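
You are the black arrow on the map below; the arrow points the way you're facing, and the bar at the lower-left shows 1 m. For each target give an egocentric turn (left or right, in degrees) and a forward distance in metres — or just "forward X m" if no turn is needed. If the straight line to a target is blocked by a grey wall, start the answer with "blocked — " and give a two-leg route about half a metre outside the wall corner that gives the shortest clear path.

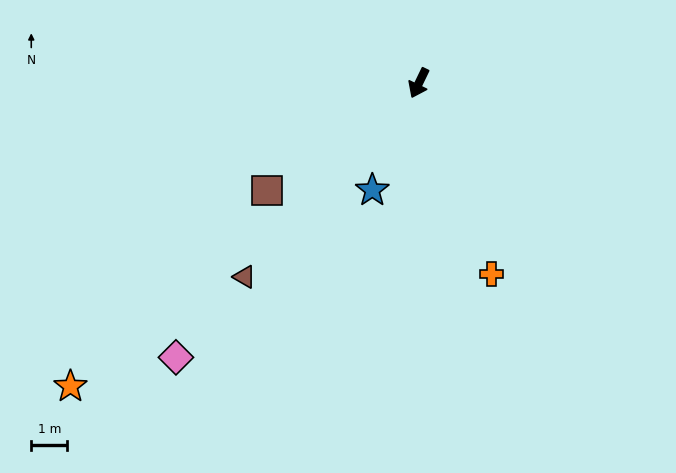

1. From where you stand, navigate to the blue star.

turn left 2°, forward 3.2 m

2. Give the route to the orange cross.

turn left 47°, forward 5.7 m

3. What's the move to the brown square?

turn right 29°, forward 5.2 m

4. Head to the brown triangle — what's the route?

turn right 16°, forward 7.3 m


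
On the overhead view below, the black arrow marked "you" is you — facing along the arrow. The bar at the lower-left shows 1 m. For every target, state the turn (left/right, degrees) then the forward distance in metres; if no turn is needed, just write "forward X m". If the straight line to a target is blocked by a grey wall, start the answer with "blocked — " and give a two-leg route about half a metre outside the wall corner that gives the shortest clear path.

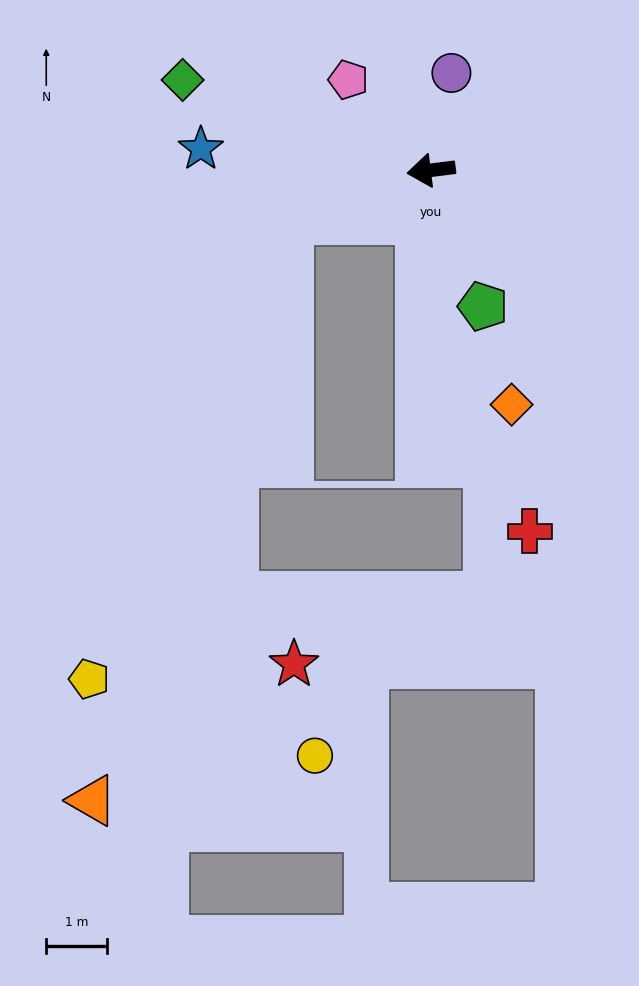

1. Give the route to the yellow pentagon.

blocked — turn left 11°, forward 2.5 m, then turn left 49°, forward 8.2 m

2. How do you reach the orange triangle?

blocked — turn left 11°, forward 2.5 m, then turn left 53°, forward 10.1 m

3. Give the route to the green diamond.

turn right 27°, forward 4.3 m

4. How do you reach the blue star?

turn right 12°, forward 3.8 m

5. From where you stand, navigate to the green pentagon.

turn left 104°, forward 2.4 m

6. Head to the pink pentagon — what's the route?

turn right 55°, forward 2.0 m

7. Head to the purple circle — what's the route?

turn right 109°, forward 1.6 m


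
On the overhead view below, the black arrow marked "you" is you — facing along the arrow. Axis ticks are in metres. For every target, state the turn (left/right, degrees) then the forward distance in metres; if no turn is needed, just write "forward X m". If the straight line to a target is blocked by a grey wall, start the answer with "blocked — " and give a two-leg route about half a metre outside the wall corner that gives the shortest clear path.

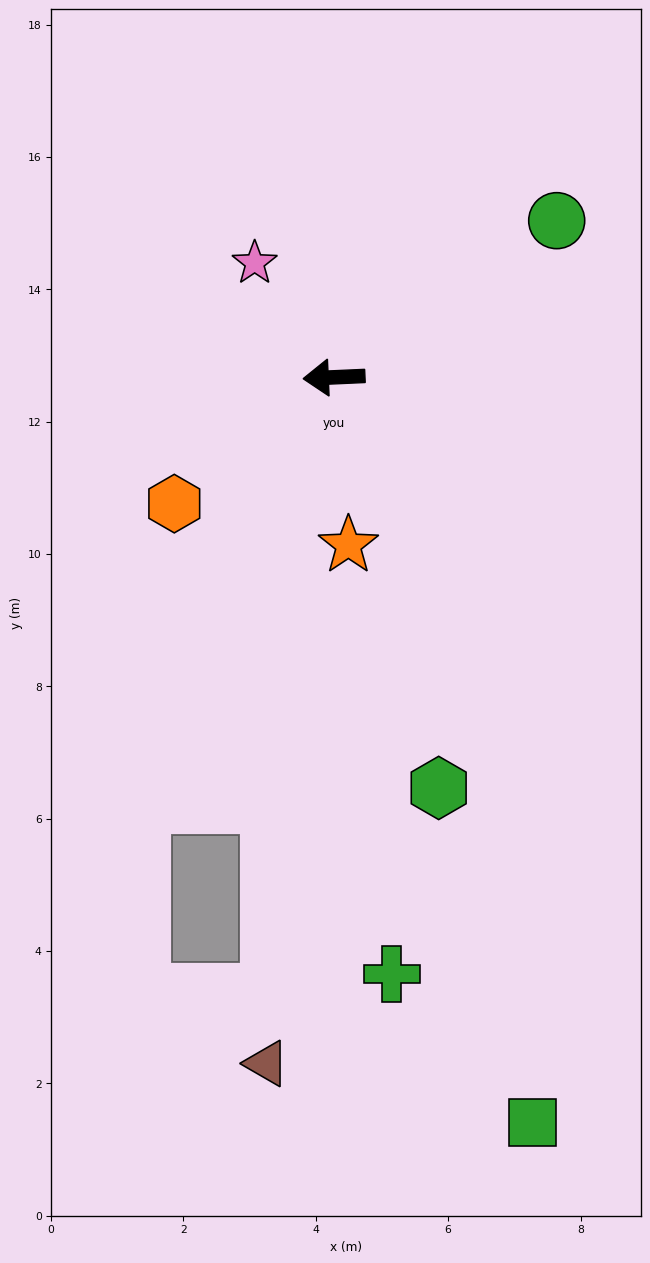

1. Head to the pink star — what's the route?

turn right 58°, forward 2.1 m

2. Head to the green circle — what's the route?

turn right 147°, forward 4.1 m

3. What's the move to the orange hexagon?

turn left 36°, forward 3.1 m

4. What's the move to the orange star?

turn left 92°, forward 2.5 m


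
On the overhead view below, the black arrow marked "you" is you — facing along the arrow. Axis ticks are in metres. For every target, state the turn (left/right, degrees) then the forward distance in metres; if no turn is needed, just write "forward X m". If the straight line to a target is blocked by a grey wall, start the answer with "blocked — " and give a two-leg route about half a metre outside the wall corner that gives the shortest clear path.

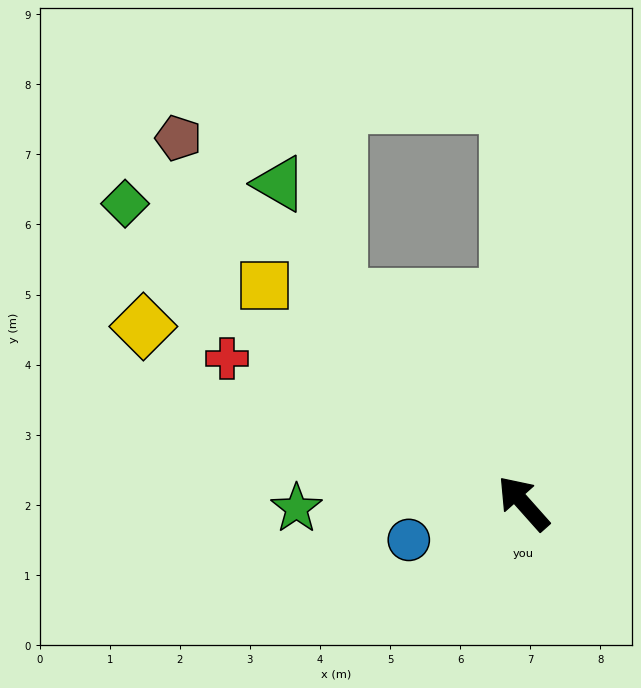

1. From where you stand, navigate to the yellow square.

turn left 8°, forward 4.8 m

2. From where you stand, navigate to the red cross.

turn left 22°, forward 4.7 m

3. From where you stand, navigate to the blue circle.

turn left 66°, forward 1.7 m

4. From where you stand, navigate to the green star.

turn left 50°, forward 3.2 m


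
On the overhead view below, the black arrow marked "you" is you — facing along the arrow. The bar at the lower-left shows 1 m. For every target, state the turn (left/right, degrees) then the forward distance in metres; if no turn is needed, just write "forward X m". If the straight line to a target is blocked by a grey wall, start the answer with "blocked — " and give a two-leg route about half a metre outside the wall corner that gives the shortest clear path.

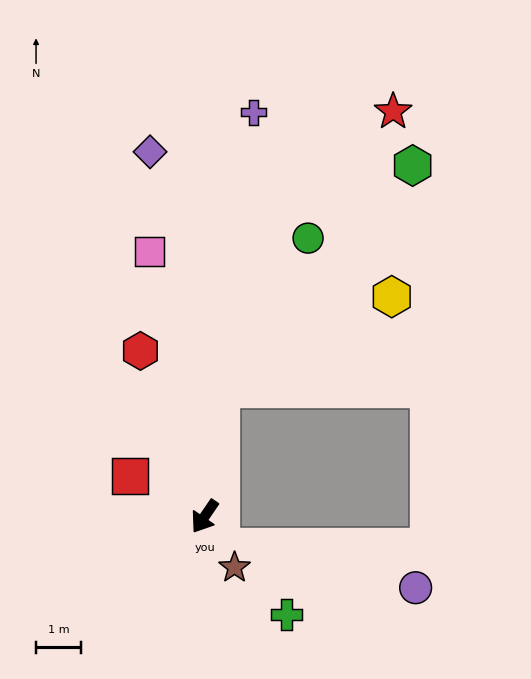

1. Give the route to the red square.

turn right 84°, forward 1.9 m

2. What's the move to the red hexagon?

turn right 124°, forward 3.9 m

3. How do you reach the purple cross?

turn right 153°, forward 9.0 m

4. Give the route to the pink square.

turn right 134°, forward 6.0 m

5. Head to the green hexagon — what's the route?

blocked — turn right 153°, forward 2.9 m, then turn right 33°, forward 6.5 m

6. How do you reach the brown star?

turn left 65°, forward 1.3 m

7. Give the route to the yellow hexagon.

blocked — turn right 153°, forward 2.9 m, then turn right 54°, forward 4.3 m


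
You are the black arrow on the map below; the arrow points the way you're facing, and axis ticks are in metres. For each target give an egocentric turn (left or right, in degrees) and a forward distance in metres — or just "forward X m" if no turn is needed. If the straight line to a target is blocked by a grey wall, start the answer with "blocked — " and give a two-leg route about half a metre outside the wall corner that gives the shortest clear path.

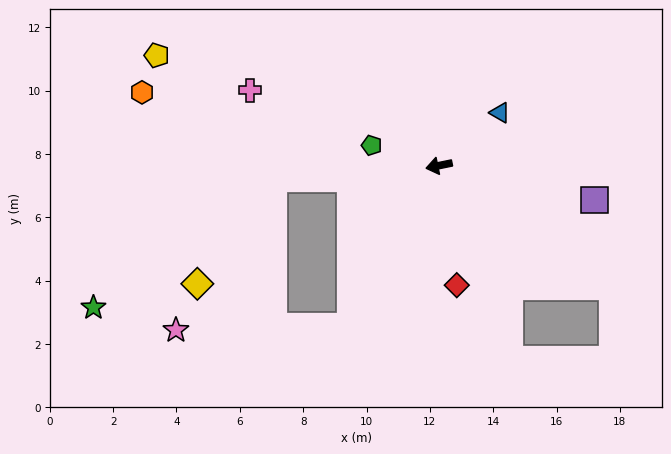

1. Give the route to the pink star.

blocked — turn left 50°, forward 5.8 m, then turn right 60°, forward 5.5 m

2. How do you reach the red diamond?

turn left 87°, forward 3.8 m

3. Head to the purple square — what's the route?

turn left 156°, forward 5.0 m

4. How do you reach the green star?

blocked — turn right 7°, forward 5.2 m, then turn left 31°, forward 7.0 m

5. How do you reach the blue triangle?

turn right 151°, forward 2.5 m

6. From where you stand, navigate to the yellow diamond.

blocked — turn right 7°, forward 5.2 m, then turn left 49°, forward 4.1 m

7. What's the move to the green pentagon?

turn right 28°, forward 2.2 m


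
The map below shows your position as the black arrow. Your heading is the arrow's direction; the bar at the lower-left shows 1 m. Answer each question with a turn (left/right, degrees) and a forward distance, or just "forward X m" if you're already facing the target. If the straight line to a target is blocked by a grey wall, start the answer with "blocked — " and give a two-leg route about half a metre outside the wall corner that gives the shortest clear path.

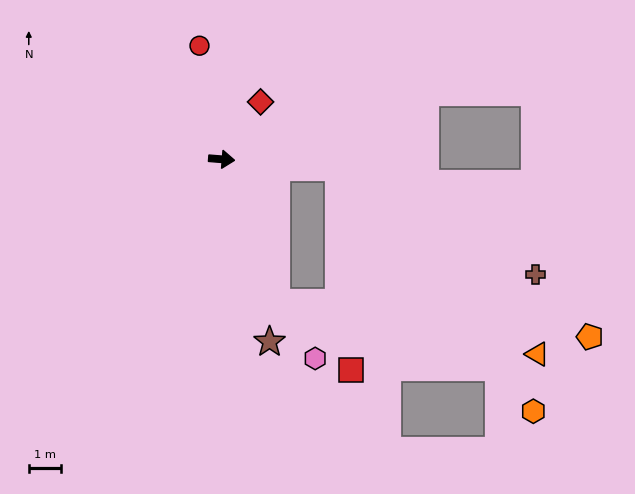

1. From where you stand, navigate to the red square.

blocked — forward 3.6 m, then turn right 82°, forward 6.2 m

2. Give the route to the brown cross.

blocked — forward 3.6 m, then turn right 24°, forward 6.9 m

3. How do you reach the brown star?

turn right 71°, forward 5.8 m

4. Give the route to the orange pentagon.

blocked — forward 3.6 m, then turn right 29°, forward 9.3 m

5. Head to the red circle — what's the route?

turn left 106°, forward 3.5 m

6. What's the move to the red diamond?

turn left 60°, forward 2.1 m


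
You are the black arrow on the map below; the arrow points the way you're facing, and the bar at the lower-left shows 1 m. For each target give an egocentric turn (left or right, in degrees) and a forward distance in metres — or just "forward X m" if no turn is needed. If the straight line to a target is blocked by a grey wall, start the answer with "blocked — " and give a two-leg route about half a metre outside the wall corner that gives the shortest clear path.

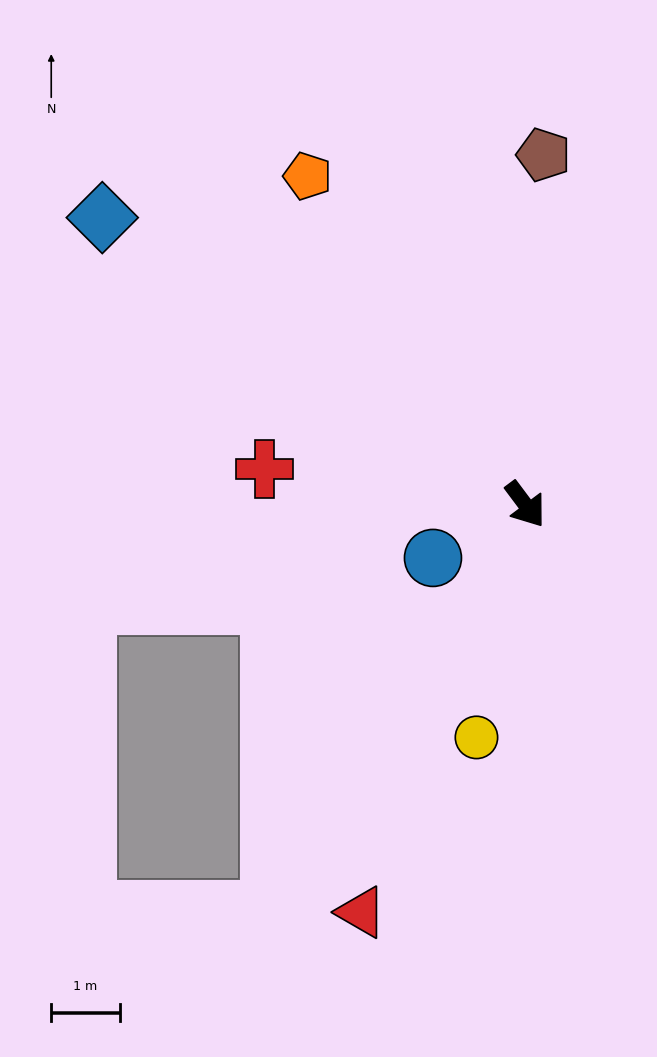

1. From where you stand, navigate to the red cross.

turn right 135°, forward 3.8 m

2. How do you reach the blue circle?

turn right 97°, forward 1.6 m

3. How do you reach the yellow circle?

turn right 49°, forward 3.5 m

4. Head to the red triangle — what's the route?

turn right 59°, forward 6.4 m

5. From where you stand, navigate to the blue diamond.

turn right 161°, forward 7.5 m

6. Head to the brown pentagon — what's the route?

turn left 140°, forward 5.1 m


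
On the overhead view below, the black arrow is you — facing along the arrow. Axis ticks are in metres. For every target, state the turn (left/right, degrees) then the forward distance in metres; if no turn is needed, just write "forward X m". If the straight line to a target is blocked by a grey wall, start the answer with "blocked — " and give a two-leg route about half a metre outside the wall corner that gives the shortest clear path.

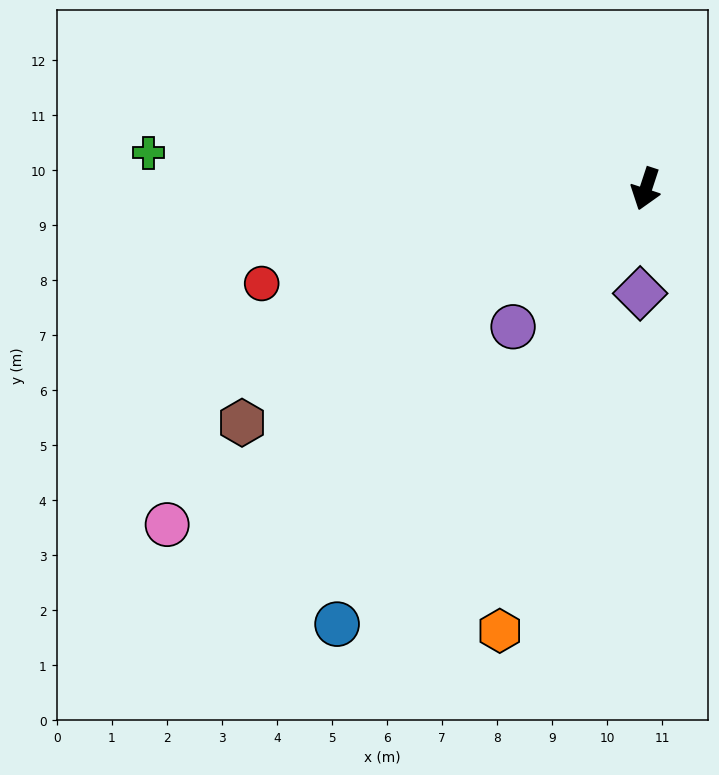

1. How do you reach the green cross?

turn right 76°, forward 9.1 m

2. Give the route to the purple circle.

turn right 26°, forward 3.5 m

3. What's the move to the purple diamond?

turn left 15°, forward 1.9 m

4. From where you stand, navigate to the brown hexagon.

turn right 42°, forward 8.5 m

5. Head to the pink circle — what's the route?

turn right 37°, forward 10.6 m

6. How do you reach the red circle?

turn right 58°, forward 7.2 m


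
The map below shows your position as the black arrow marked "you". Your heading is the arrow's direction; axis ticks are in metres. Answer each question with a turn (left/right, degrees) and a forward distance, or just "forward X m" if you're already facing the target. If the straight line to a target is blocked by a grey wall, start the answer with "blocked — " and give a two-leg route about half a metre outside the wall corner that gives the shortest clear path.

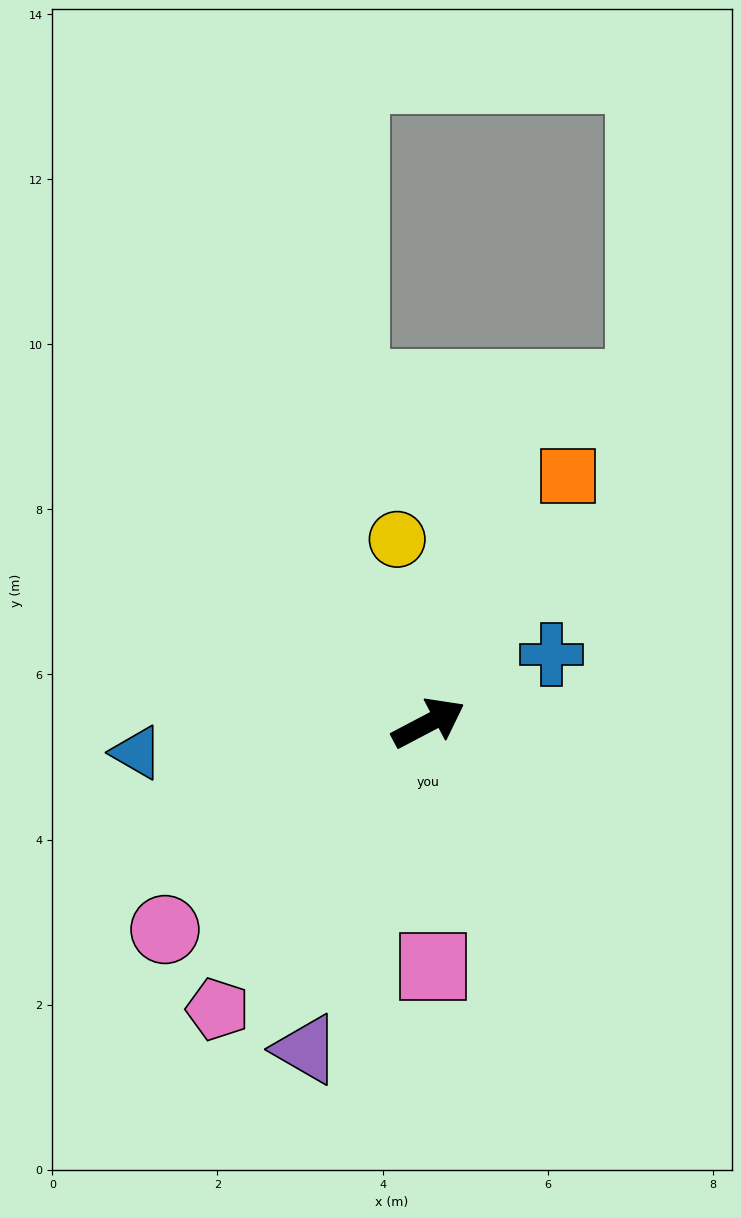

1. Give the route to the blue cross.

forward 1.7 m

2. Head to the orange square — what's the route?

turn left 33°, forward 3.4 m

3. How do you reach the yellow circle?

turn left 72°, forward 2.3 m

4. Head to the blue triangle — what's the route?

turn left 158°, forward 3.6 m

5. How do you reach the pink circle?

turn right 170°, forward 4.1 m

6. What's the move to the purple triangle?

turn right 138°, forward 4.2 m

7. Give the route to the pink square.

turn right 117°, forward 2.9 m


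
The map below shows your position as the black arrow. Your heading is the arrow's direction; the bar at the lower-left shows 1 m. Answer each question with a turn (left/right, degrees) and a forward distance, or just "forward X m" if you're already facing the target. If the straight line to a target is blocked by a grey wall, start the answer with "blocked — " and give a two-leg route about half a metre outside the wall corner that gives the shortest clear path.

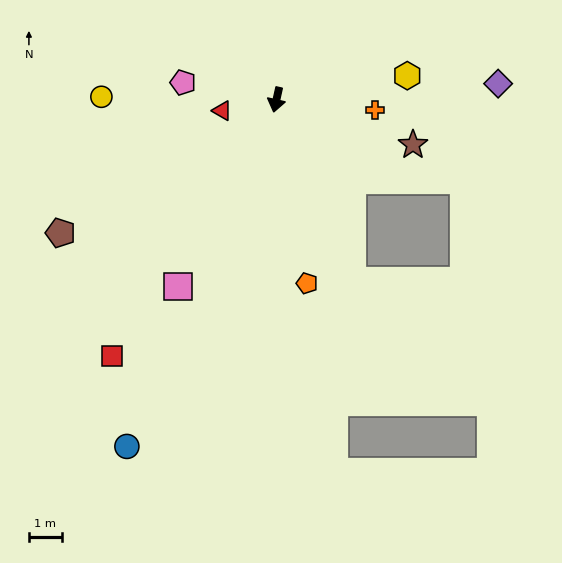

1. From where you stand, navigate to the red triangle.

turn right 66°, forward 1.7 m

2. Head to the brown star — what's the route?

turn left 84°, forward 4.4 m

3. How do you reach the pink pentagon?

turn right 88°, forward 2.9 m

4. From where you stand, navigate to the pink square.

turn right 15°, forward 6.4 m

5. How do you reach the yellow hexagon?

turn left 113°, forward 4.0 m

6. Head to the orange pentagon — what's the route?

turn left 22°, forward 5.7 m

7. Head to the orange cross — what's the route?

turn left 97°, forward 3.0 m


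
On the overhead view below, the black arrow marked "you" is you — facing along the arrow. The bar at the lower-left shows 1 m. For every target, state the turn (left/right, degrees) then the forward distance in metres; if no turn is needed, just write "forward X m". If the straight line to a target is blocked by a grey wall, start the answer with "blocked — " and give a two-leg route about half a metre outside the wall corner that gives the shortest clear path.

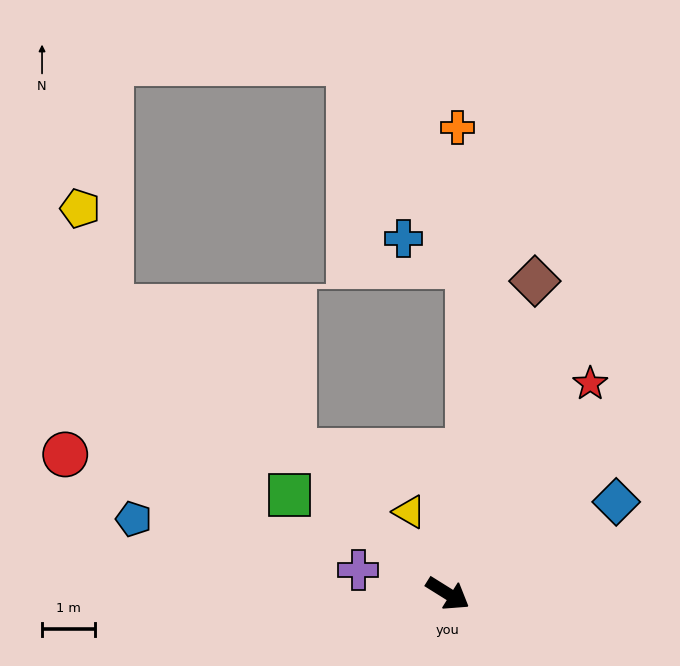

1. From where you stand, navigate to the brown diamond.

turn left 106°, forward 6.1 m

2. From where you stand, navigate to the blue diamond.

turn left 61°, forward 3.6 m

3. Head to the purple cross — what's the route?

turn right 163°, forward 1.8 m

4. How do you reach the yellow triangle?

turn left 147°, forward 1.7 m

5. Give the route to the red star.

turn left 88°, forward 4.8 m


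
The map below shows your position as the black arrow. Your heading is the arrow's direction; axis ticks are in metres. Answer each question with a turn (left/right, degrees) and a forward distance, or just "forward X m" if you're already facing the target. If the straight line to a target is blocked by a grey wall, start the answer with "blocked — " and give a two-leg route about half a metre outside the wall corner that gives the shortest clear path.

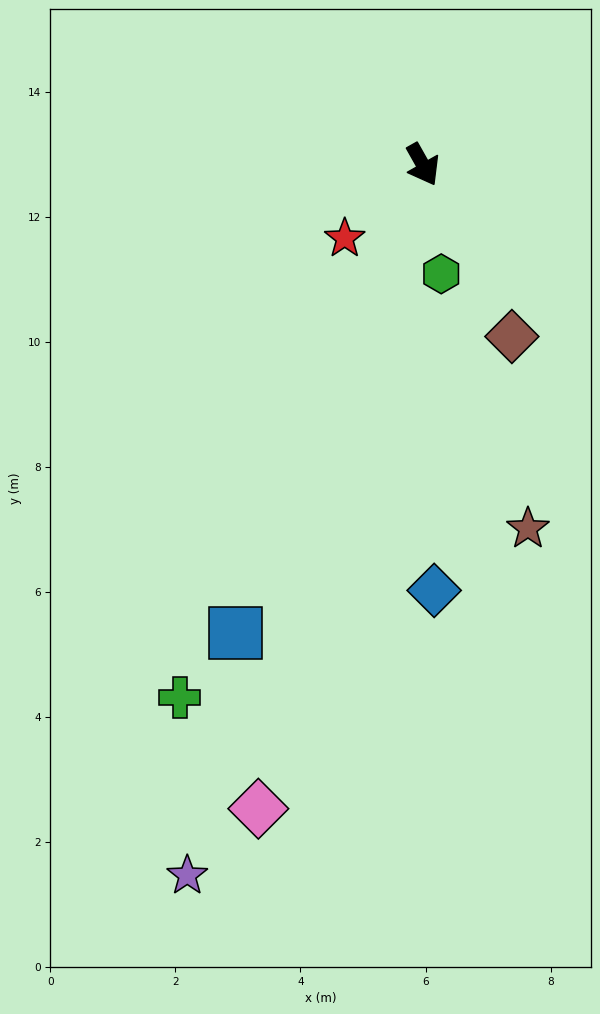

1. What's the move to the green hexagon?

turn right 20°, forward 1.8 m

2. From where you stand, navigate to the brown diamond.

forward 3.1 m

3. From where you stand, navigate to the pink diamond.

turn right 44°, forward 10.6 m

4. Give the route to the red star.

turn right 76°, forward 1.7 m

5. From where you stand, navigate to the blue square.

turn right 51°, forward 8.1 m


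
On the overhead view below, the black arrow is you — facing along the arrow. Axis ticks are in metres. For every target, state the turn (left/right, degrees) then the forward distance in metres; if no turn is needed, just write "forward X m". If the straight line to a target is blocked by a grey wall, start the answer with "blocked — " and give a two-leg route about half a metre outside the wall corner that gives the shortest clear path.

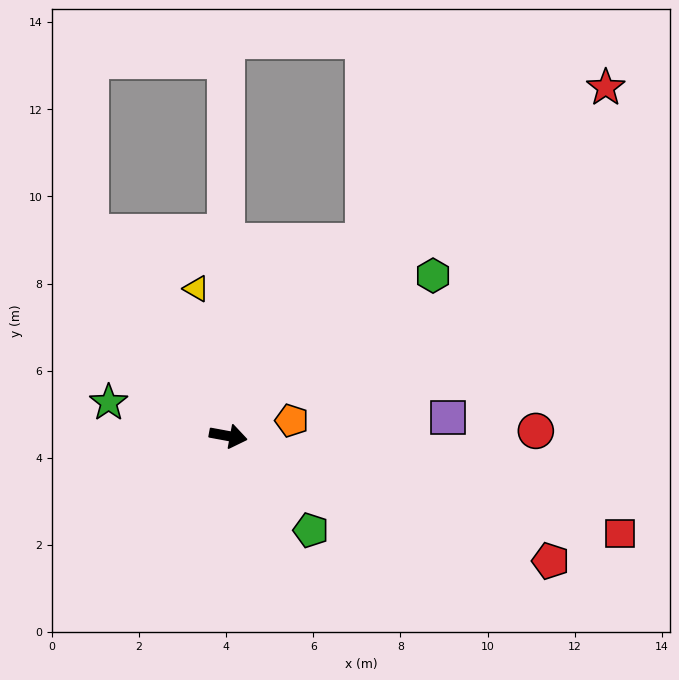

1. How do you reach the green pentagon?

turn right 38°, forward 2.9 m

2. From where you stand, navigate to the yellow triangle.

turn left 113°, forward 3.5 m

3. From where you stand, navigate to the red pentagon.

turn right 11°, forward 7.9 m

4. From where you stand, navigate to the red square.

turn right 4°, forward 9.3 m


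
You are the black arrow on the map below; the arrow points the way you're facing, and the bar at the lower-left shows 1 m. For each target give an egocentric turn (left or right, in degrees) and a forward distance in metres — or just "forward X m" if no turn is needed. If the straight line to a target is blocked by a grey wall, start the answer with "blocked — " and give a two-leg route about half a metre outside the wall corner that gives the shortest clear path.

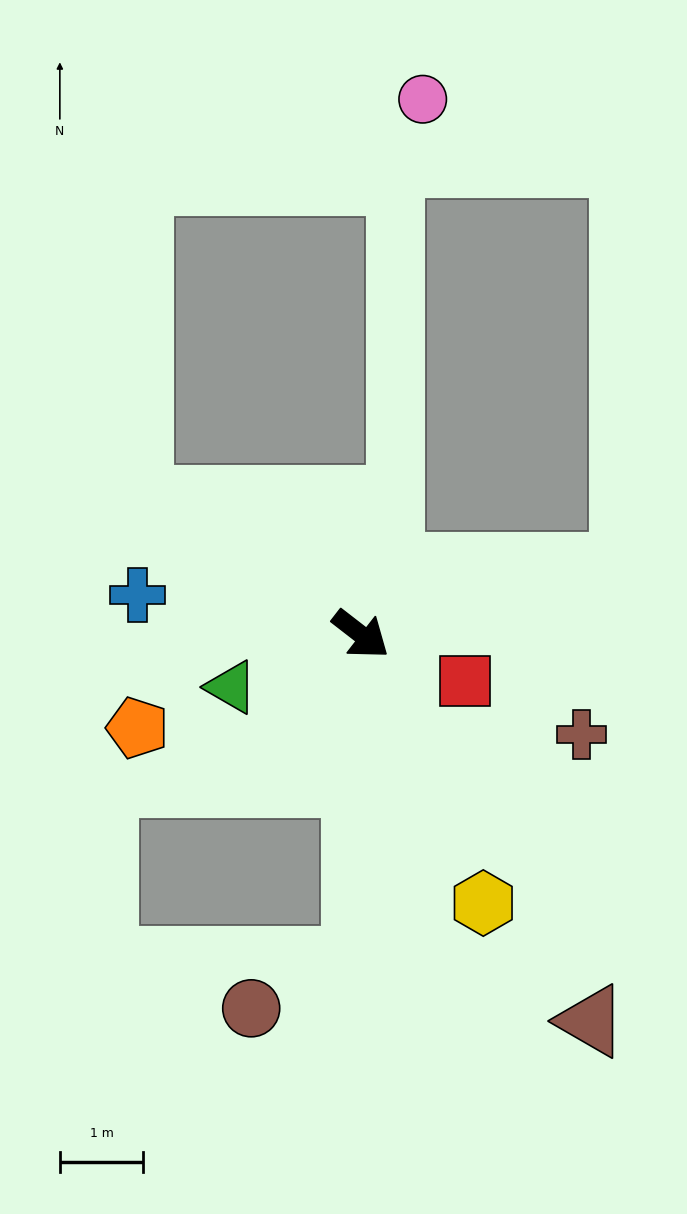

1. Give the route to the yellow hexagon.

turn right 28°, forward 3.5 m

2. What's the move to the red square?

turn left 14°, forward 1.4 m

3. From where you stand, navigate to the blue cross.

turn right 152°, forward 2.7 m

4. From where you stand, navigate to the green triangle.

turn right 120°, forward 1.7 m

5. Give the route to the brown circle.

blocked — turn right 53°, forward 3.9 m, then turn right 66°, forward 1.4 m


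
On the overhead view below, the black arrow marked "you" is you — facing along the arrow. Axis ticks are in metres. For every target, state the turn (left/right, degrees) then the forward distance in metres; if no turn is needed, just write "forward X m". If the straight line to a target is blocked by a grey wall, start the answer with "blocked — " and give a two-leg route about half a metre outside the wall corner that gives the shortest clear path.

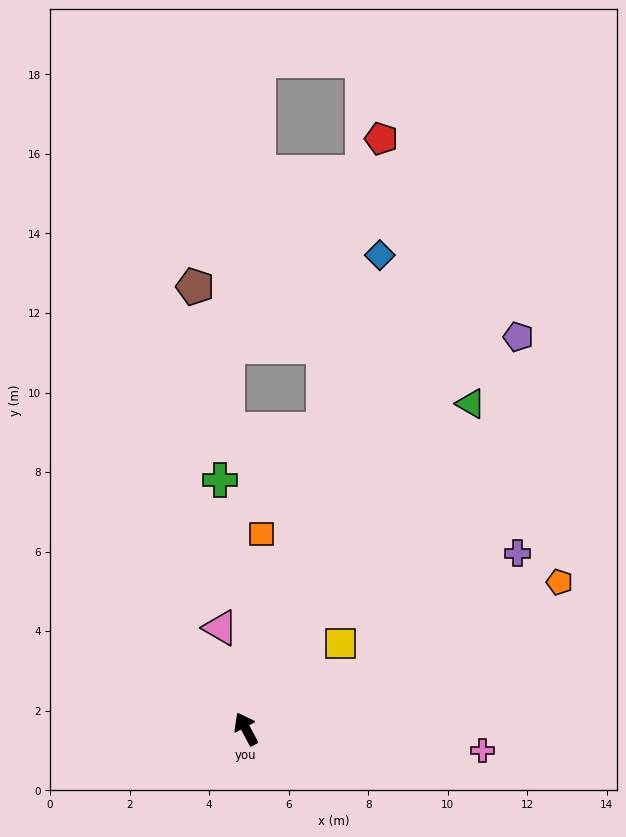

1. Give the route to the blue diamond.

turn right 44°, forward 12.4 m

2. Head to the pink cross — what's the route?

turn right 123°, forward 6.0 m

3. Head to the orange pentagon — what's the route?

turn right 93°, forward 8.7 m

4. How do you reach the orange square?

turn right 33°, forward 4.9 m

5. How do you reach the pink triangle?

turn right 14°, forward 2.6 m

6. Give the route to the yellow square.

turn right 76°, forward 3.2 m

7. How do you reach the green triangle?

turn right 63°, forward 9.9 m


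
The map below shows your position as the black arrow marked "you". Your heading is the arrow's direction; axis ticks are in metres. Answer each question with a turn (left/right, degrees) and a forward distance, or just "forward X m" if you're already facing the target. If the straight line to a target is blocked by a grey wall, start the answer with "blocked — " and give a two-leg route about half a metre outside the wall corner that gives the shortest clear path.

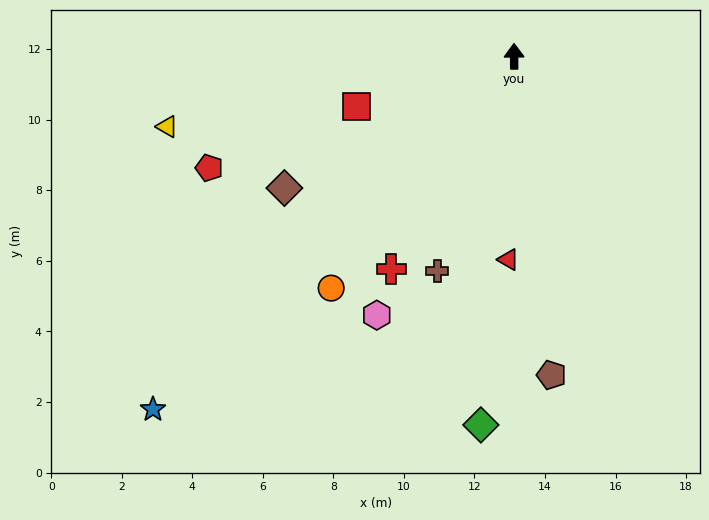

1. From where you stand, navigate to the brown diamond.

turn left 119°, forward 7.5 m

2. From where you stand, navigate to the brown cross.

turn left 160°, forward 6.5 m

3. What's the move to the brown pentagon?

turn right 174°, forward 9.1 m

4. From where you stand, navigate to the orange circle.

turn left 141°, forward 8.4 m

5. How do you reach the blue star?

turn left 134°, forward 14.3 m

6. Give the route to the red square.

turn left 107°, forward 4.7 m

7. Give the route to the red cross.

turn left 150°, forward 7.0 m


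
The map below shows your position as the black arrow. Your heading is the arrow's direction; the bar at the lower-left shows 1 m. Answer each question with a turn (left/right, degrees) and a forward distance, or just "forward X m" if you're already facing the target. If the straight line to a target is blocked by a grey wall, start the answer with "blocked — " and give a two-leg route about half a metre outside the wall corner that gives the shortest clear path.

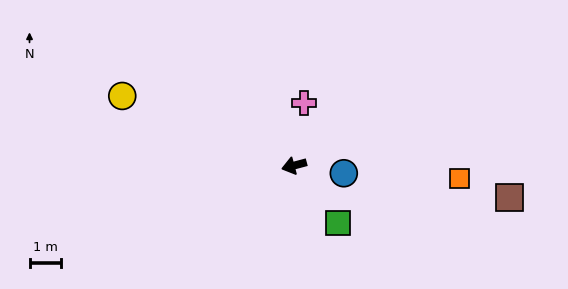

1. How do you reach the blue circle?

turn left 156°, forward 1.6 m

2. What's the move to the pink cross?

turn right 114°, forward 2.0 m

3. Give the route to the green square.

turn left 112°, forward 2.3 m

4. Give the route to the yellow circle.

turn right 37°, forward 5.8 m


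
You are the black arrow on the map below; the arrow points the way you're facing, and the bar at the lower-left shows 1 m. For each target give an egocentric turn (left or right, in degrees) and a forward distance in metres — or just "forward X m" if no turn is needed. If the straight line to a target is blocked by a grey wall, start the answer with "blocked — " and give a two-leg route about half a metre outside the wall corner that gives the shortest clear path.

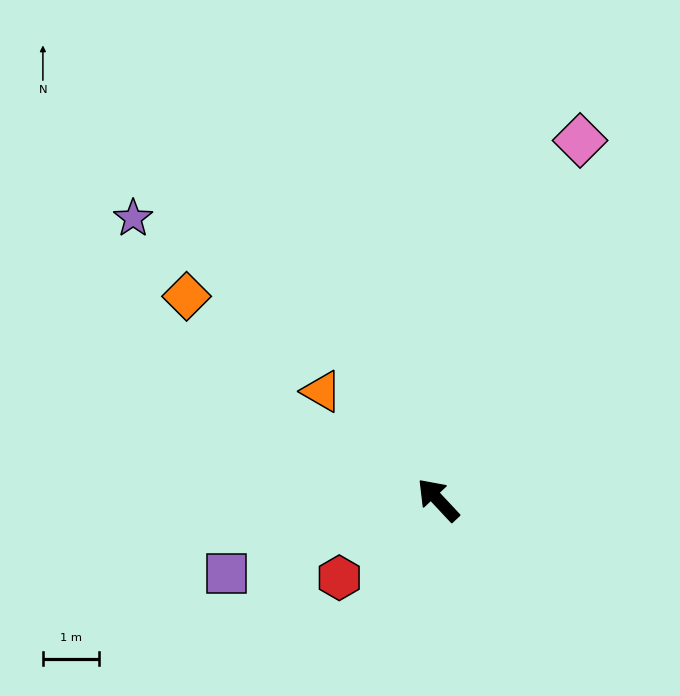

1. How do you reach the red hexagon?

turn left 85°, forward 2.2 m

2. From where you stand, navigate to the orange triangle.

turn left 4°, forward 2.8 m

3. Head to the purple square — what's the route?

turn left 66°, forward 4.0 m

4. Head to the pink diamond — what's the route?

turn right 65°, forward 6.9 m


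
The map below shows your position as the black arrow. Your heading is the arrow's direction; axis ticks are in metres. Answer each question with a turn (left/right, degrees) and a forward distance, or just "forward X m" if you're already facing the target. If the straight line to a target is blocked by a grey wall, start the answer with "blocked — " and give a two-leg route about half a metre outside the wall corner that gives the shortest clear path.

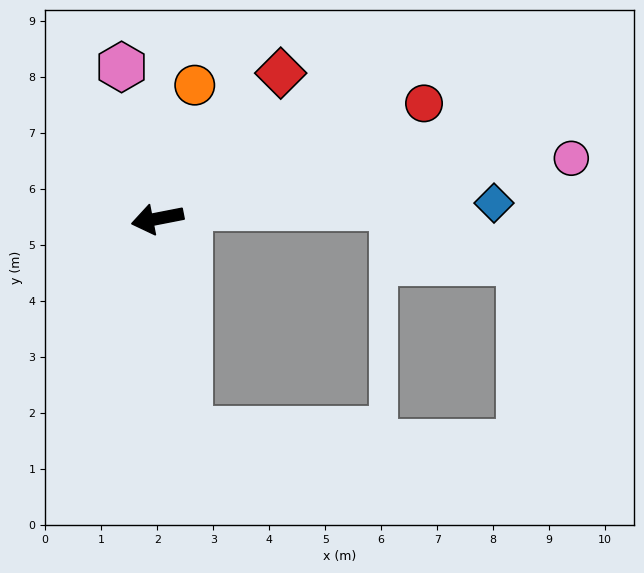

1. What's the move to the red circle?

turn right 168°, forward 5.2 m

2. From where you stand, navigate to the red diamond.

turn right 141°, forward 3.4 m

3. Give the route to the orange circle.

turn right 117°, forward 2.5 m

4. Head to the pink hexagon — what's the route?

turn right 88°, forward 2.8 m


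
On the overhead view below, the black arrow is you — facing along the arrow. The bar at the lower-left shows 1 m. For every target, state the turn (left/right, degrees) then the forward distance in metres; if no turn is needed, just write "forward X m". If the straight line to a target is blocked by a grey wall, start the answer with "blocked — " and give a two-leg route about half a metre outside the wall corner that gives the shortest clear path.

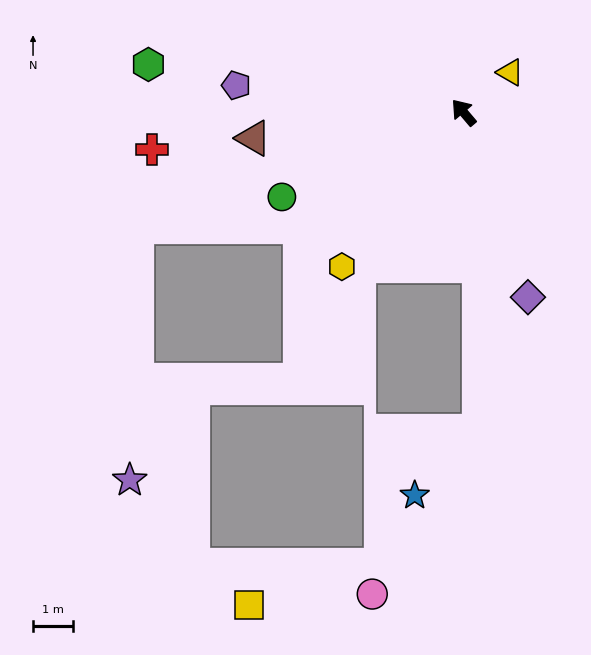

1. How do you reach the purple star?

blocked — turn left 69°, forward 8.7 m, then turn left 69°, forward 6.4 m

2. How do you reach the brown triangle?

turn left 57°, forward 5.3 m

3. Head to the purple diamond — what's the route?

turn left 159°, forward 4.9 m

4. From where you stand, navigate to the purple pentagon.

turn left 43°, forward 5.7 m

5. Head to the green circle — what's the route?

turn left 75°, forward 5.0 m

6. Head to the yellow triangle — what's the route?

turn right 90°, forward 1.5 m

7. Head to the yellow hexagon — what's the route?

turn left 101°, forward 4.9 m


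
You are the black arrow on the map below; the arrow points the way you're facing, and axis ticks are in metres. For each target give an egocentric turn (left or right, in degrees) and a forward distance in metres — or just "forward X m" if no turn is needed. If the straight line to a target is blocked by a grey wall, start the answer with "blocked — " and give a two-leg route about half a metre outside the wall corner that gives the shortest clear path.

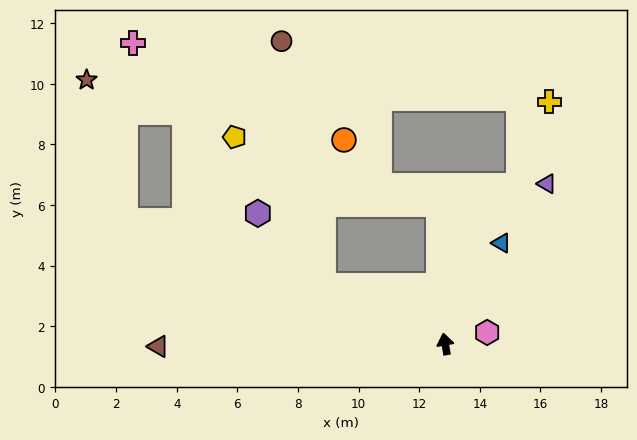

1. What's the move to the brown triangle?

turn left 81°, forward 9.5 m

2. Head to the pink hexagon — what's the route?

turn right 85°, forward 1.4 m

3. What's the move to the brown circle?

blocked — turn left 54°, forward 4.4 m, then turn right 54°, forward 8.2 m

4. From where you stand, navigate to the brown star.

blocked — turn left 59°, forward 11.3 m, then turn right 54°, forward 4.8 m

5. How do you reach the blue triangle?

turn right 39°, forward 3.8 m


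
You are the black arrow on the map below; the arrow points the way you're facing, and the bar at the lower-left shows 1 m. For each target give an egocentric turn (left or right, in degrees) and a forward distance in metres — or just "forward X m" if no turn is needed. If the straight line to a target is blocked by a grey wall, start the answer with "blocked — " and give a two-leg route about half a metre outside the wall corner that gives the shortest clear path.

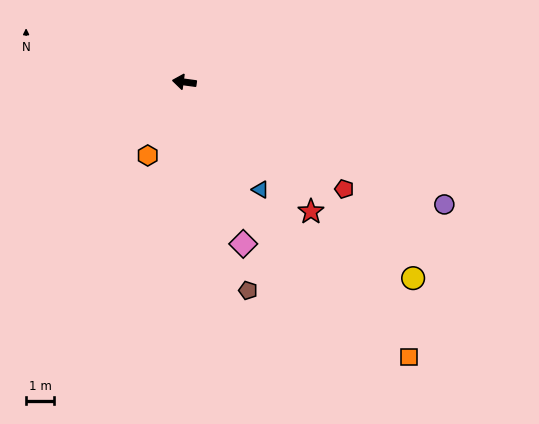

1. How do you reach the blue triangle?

turn left 133°, forward 4.7 m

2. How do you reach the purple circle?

turn left 162°, forward 10.4 m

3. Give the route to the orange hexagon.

turn left 71°, forward 3.0 m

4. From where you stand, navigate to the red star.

turn left 142°, forward 6.5 m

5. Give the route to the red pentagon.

turn left 154°, forward 6.9 m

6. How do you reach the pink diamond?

turn left 118°, forward 6.2 m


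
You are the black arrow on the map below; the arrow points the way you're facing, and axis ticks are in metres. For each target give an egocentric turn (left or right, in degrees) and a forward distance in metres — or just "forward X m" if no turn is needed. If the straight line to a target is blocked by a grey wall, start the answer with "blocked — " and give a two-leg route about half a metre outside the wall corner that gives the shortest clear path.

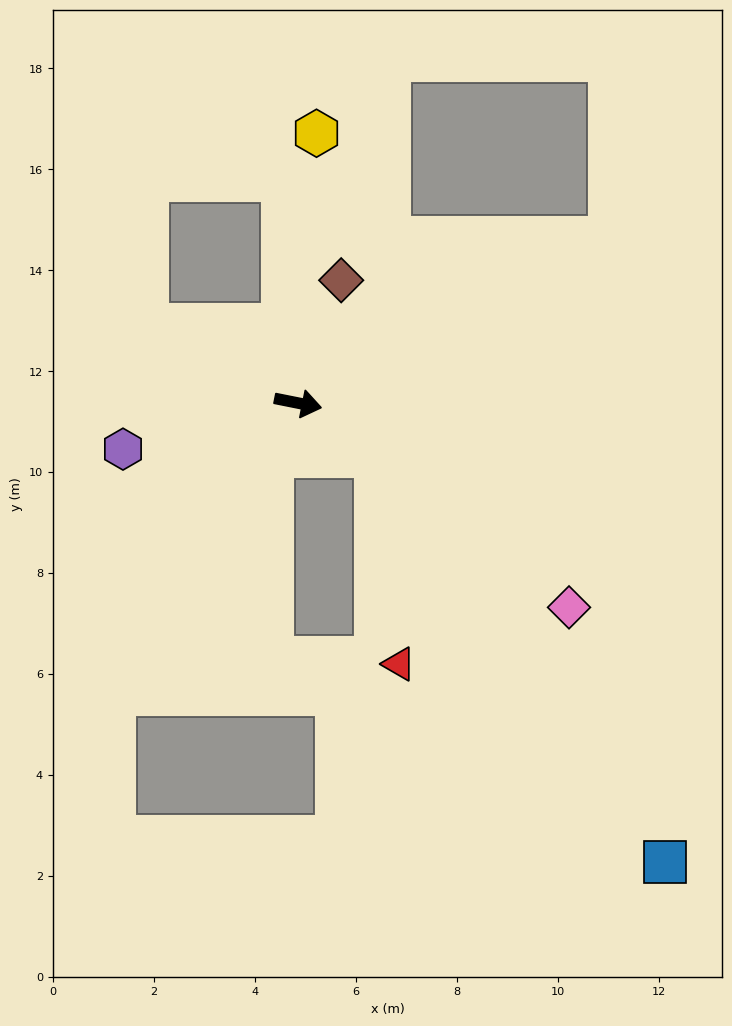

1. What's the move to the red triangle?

blocked — turn right 23°, forward 1.9 m, then turn right 49°, forward 4.1 m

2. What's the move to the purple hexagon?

turn right 154°, forward 3.6 m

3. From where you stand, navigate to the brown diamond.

turn left 82°, forward 2.6 m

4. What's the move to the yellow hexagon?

turn left 97°, forward 5.4 m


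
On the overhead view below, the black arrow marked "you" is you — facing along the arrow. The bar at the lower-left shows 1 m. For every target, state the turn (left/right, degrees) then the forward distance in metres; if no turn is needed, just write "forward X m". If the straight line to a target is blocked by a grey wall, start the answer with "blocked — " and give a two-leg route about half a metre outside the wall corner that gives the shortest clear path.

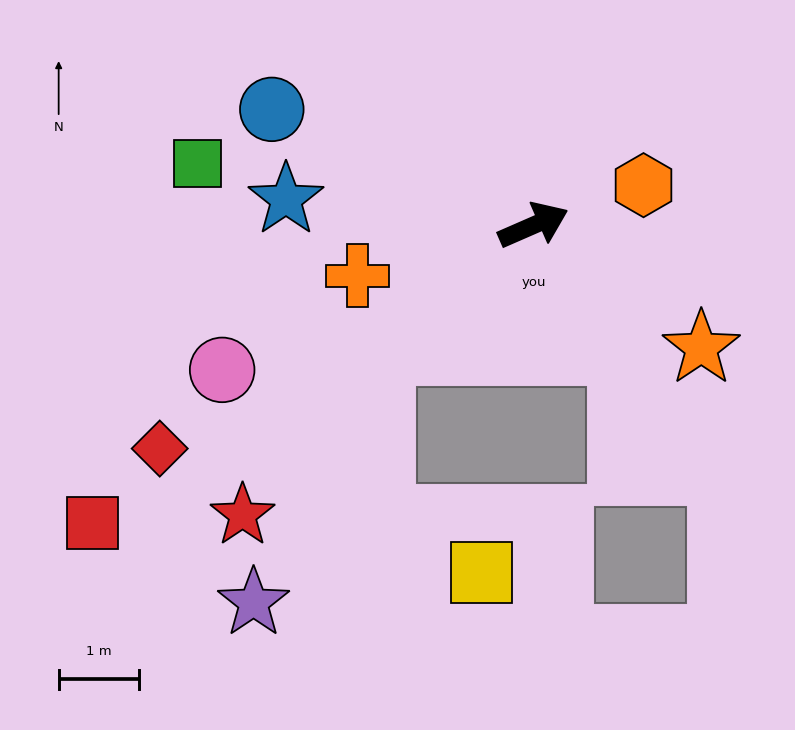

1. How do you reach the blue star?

turn left 150°, forward 3.1 m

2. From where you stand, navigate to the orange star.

turn right 60°, forward 2.6 m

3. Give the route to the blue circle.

turn left 133°, forward 3.6 m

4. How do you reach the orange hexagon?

turn right 4°, forward 1.5 m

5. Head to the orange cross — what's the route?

turn left 172°, forward 2.3 m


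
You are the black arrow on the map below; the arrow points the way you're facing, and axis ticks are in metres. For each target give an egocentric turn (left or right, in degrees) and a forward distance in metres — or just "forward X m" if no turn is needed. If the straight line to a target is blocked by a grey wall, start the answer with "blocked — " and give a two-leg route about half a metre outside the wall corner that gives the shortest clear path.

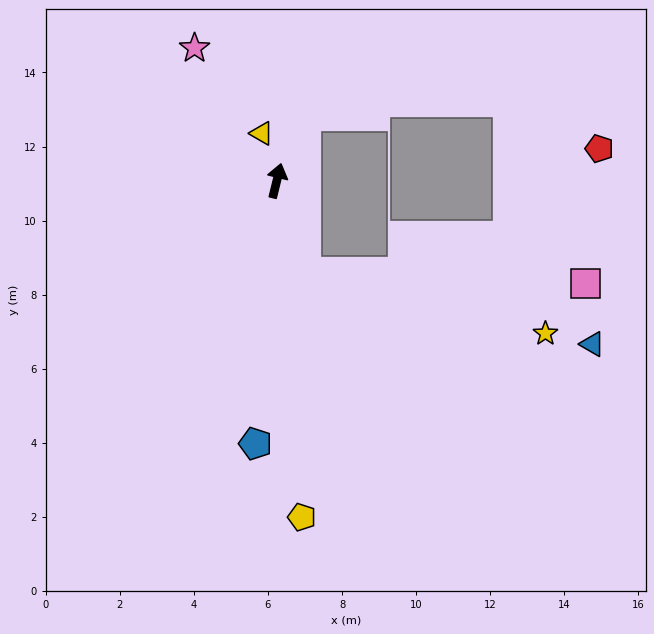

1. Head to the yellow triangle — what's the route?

turn left 32°, forward 1.3 m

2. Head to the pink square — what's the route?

blocked — turn right 149°, forward 2.6 m, then turn left 71°, forward 7.6 m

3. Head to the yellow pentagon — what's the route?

turn right 162°, forward 9.1 m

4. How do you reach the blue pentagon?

turn right 171°, forward 7.1 m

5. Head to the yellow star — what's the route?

blocked — turn right 149°, forward 2.6 m, then turn left 59°, forward 6.7 m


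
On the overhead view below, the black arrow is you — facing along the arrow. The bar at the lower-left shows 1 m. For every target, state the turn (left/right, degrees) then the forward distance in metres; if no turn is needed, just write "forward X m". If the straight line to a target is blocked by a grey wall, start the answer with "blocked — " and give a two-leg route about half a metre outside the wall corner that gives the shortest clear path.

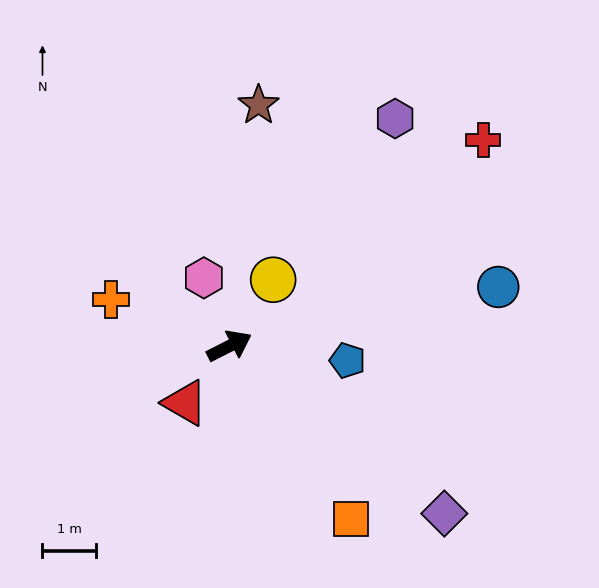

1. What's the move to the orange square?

turn right 82°, forward 3.9 m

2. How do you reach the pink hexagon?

turn left 84°, forward 1.4 m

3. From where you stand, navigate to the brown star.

turn left 56°, forward 4.5 m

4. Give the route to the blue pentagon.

turn right 34°, forward 2.2 m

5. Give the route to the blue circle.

turn right 15°, forward 5.1 m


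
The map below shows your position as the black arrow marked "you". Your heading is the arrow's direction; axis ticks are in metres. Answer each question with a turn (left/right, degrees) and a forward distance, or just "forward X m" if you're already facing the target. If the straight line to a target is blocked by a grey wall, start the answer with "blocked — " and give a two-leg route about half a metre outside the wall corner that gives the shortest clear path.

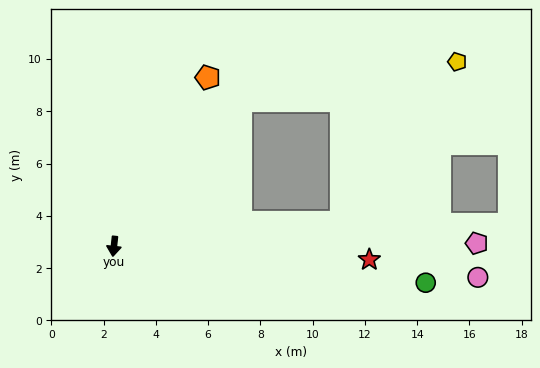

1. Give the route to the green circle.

turn left 90°, forward 12.0 m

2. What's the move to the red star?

turn left 93°, forward 9.8 m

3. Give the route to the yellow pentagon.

blocked — turn left 145°, forward 7.4 m, then turn right 38°, forward 8.4 m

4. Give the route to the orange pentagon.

turn left 157°, forward 7.4 m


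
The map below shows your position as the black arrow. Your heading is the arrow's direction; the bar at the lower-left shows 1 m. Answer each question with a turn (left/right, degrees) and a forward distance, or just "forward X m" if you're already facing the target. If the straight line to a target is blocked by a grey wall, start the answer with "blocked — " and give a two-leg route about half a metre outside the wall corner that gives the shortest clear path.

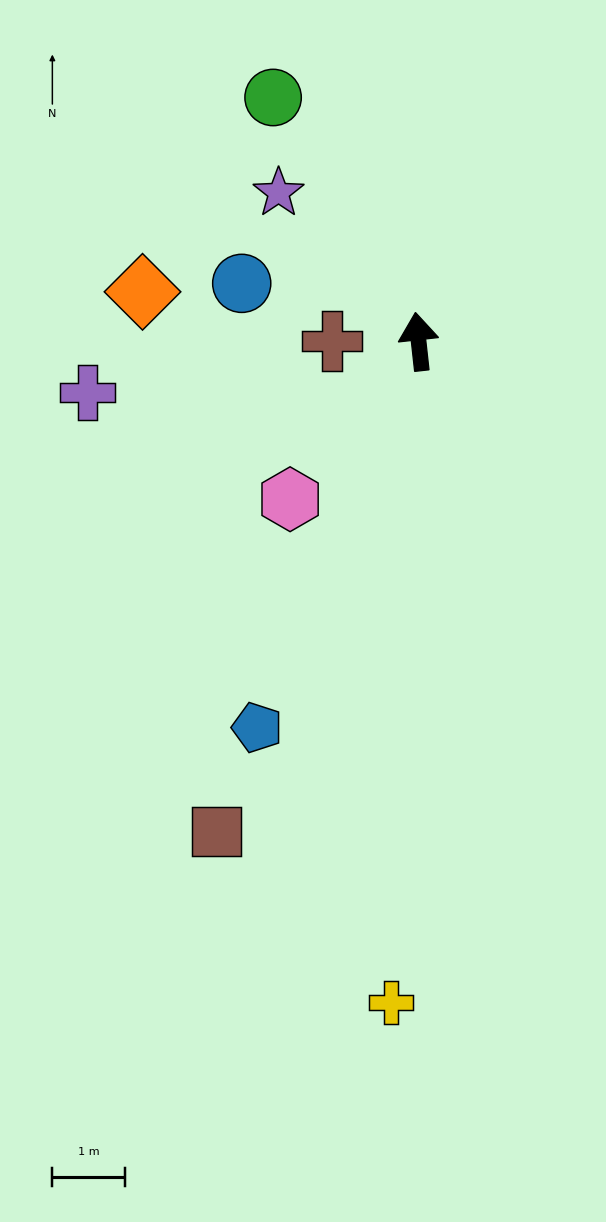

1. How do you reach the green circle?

turn left 25°, forward 3.9 m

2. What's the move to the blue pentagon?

turn left 151°, forward 5.8 m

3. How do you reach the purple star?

turn left 37°, forward 2.8 m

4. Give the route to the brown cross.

turn left 84°, forward 1.2 m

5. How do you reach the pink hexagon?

turn left 135°, forward 2.8 m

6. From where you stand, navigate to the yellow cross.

turn left 171°, forward 9.2 m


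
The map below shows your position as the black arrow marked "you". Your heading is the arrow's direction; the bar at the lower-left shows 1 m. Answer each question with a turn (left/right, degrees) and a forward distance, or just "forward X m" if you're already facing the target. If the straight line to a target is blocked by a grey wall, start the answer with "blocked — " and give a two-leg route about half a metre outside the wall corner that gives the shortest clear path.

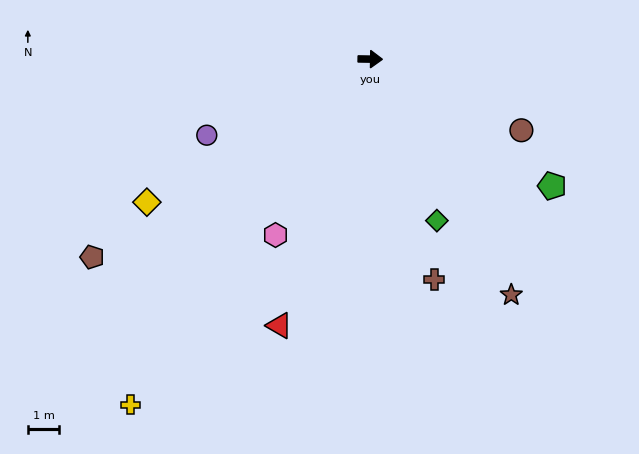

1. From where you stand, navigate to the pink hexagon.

turn right 117°, forward 6.4 m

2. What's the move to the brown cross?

turn right 73°, forward 7.3 m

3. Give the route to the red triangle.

turn right 108°, forward 9.0 m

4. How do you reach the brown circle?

turn right 24°, forward 5.3 m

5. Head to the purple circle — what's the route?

turn right 154°, forward 5.8 m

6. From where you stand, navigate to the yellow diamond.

turn right 147°, forward 8.5 m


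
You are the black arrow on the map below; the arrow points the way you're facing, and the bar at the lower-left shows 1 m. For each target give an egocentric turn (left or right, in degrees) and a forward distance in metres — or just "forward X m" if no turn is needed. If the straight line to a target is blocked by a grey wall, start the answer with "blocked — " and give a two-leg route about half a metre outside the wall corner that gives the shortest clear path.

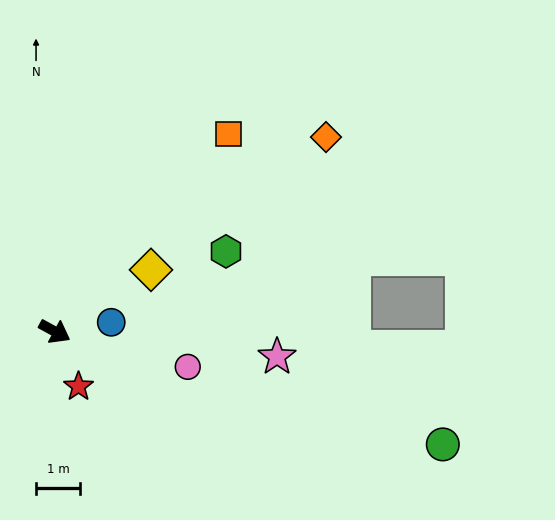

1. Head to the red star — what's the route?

turn right 38°, forward 1.4 m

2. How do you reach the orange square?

turn left 77°, forward 5.9 m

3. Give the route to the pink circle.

turn left 14°, forward 3.1 m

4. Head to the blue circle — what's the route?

turn left 38°, forward 1.3 m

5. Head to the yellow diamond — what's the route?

turn left 61°, forward 2.6 m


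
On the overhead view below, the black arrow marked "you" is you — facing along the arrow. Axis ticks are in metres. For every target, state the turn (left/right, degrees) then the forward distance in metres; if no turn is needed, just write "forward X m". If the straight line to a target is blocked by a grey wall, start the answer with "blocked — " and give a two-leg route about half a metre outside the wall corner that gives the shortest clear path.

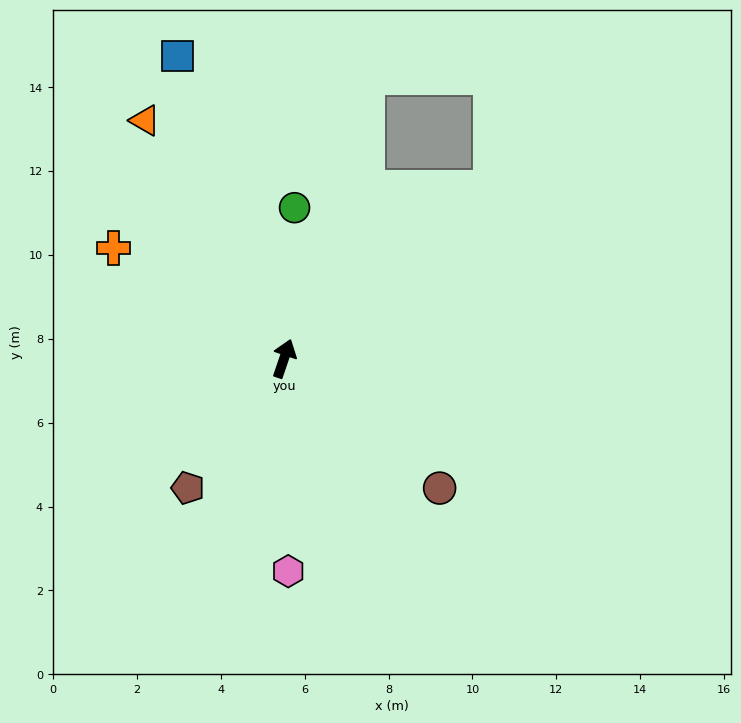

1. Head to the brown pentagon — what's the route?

turn left 162°, forward 3.8 m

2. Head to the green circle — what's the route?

turn left 15°, forward 3.6 m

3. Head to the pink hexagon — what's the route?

turn right 160°, forward 5.1 m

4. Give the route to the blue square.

turn left 38°, forward 7.6 m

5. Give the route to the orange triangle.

turn left 49°, forward 6.6 m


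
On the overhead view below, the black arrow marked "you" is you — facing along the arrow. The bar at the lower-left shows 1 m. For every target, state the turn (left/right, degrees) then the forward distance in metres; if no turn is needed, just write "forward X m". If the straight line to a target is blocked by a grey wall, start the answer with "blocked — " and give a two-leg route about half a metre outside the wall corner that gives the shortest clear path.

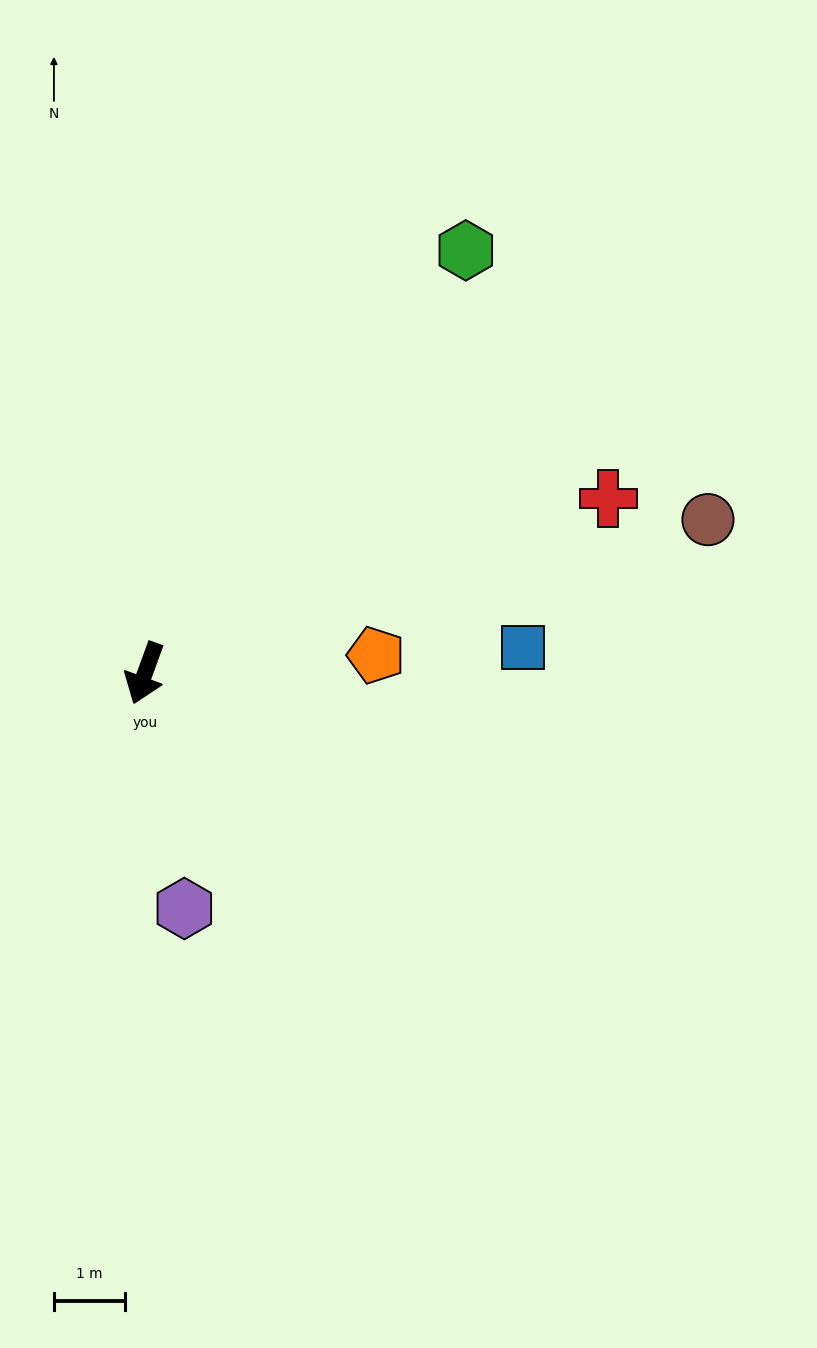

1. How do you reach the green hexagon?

turn left 163°, forward 7.4 m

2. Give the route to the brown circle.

turn left 125°, forward 8.2 m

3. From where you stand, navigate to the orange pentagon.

turn left 115°, forward 3.2 m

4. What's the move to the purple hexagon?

turn left 30°, forward 3.3 m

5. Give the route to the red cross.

turn left 131°, forward 6.9 m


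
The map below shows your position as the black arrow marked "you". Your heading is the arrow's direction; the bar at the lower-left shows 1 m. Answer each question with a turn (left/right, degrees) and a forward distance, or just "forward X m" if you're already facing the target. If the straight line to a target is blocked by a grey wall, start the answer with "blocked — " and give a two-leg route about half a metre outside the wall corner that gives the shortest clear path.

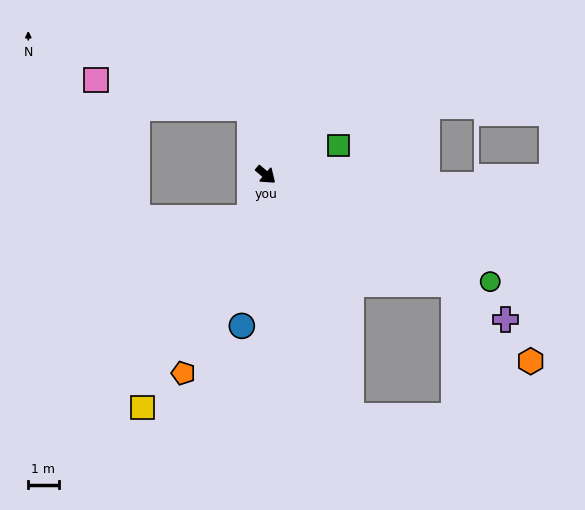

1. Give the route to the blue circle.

turn right 59°, forward 5.0 m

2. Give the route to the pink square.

blocked — turn left 144°, forward 2.2 m, then turn left 66°, forward 5.2 m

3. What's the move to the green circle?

turn left 15°, forward 8.2 m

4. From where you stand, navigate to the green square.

turn left 62°, forward 2.6 m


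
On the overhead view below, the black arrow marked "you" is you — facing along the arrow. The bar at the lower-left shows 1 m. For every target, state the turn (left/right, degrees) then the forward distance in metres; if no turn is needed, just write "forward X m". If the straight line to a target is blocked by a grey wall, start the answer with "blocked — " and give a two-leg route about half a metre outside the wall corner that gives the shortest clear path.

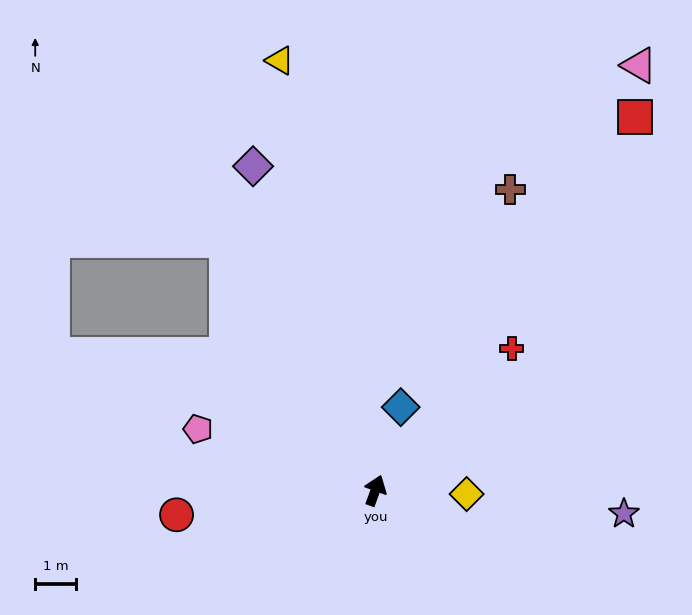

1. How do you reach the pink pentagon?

turn left 91°, forward 4.6 m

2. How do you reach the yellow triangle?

turn left 33°, forward 10.8 m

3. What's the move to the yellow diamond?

turn right 72°, forward 2.2 m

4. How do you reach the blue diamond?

turn left 3°, forward 2.1 m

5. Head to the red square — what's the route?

turn right 15°, forward 11.1 m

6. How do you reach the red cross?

turn right 24°, forward 4.8 m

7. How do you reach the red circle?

turn left 117°, forward 4.9 m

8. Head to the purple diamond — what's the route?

turn left 41°, forward 8.5 m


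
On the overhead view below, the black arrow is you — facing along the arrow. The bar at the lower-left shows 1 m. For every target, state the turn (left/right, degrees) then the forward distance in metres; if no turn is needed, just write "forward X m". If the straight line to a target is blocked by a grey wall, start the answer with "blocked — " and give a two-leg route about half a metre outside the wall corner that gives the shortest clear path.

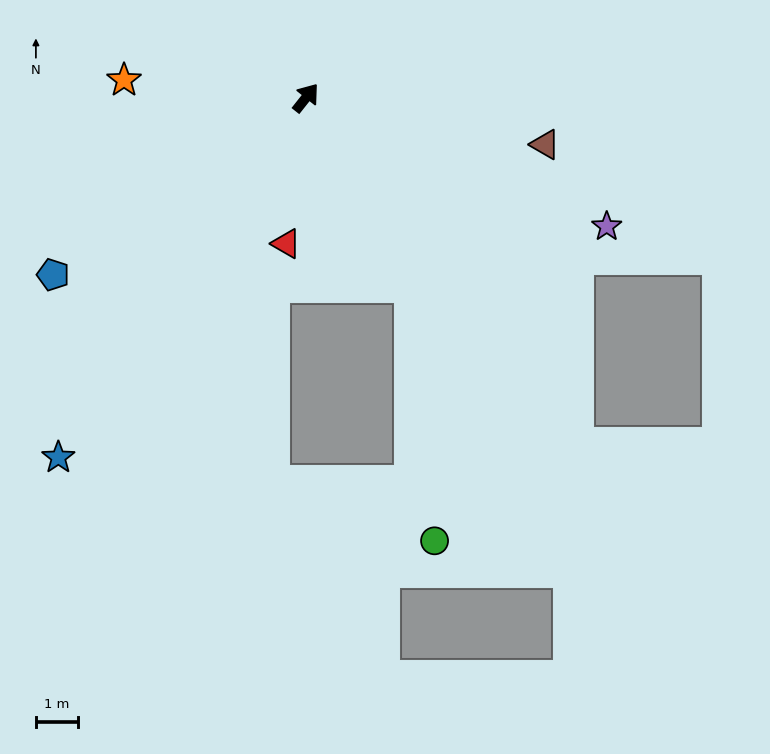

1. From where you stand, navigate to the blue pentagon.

turn left 163°, forward 7.3 m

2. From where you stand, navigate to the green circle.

blocked — turn right 112°, forward 5.1 m, then turn right 25°, forward 6.1 m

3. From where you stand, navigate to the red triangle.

turn right 149°, forward 3.5 m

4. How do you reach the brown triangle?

turn right 63°, forward 5.7 m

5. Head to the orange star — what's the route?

turn left 123°, forward 4.3 m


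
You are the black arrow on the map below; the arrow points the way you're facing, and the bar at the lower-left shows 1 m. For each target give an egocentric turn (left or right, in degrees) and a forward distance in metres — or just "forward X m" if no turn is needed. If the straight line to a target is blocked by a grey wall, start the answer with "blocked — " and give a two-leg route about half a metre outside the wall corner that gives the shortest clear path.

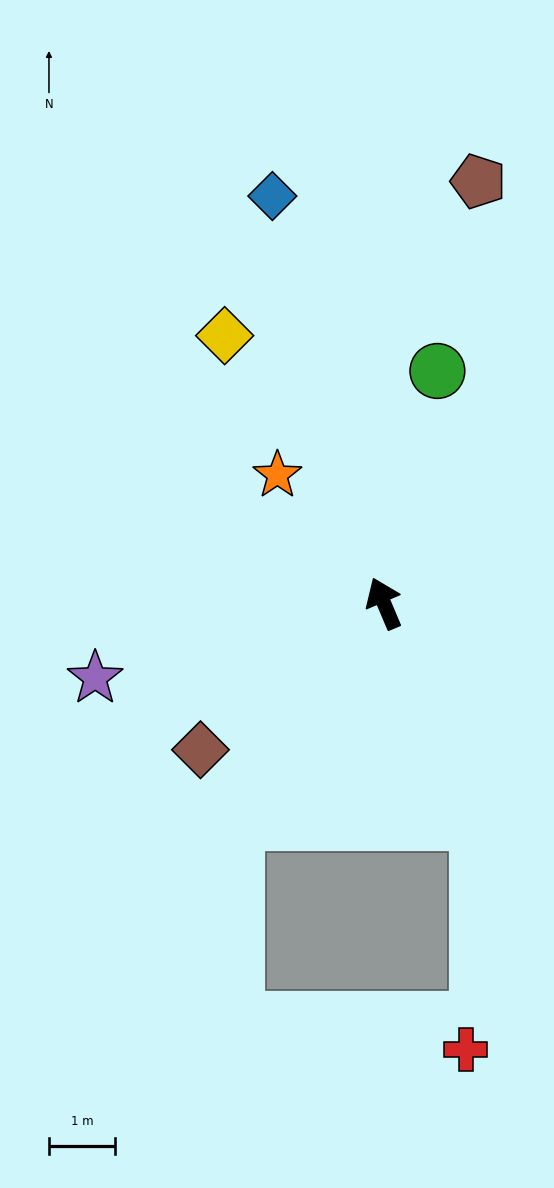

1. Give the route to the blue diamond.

turn right 8°, forward 6.4 m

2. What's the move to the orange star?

turn left 17°, forward 2.5 m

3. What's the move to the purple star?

turn left 82°, forward 4.5 m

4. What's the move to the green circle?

turn right 36°, forward 3.6 m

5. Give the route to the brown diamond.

turn left 106°, forward 3.6 m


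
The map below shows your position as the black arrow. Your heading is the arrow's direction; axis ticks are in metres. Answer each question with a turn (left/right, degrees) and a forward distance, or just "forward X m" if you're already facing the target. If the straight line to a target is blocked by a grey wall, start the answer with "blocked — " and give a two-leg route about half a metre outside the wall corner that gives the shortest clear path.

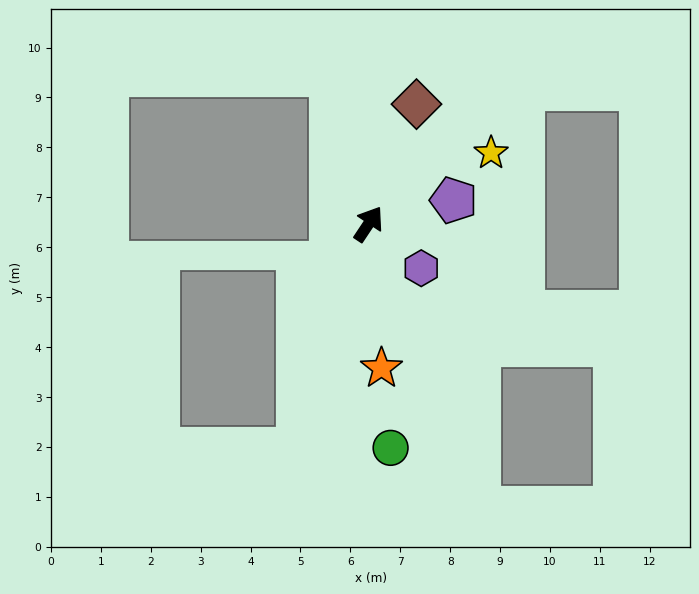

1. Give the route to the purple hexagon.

turn right 96°, forward 1.4 m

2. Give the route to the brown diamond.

turn left 12°, forward 2.6 m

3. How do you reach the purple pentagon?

turn right 41°, forward 1.8 m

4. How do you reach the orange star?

turn right 141°, forward 2.9 m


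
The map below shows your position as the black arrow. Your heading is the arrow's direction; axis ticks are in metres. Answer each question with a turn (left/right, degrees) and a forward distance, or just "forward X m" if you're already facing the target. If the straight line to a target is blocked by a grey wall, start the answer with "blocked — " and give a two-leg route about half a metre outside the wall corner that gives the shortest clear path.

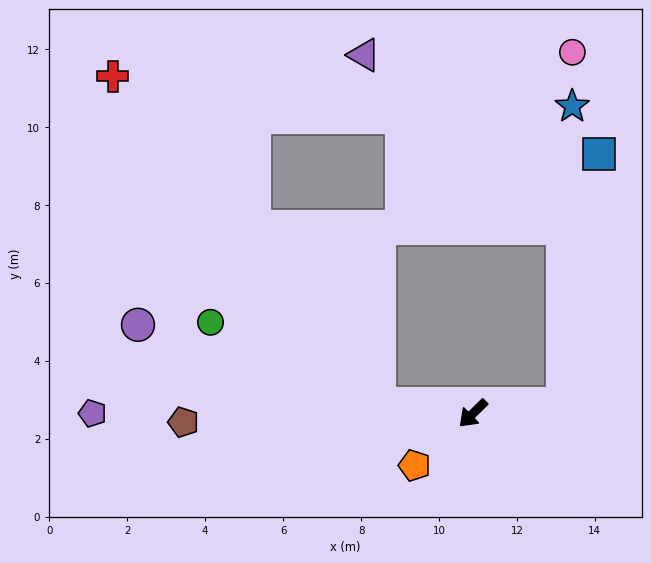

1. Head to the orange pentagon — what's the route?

turn right 3°, forward 2.0 m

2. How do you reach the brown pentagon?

turn right 43°, forward 7.4 m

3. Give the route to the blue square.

blocked — turn left 142°, forward 2.3 m, then turn left 75°, forward 6.5 m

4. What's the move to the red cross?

blocked — turn right 50°, forward 2.4 m, then turn right 45°, forward 10.8 m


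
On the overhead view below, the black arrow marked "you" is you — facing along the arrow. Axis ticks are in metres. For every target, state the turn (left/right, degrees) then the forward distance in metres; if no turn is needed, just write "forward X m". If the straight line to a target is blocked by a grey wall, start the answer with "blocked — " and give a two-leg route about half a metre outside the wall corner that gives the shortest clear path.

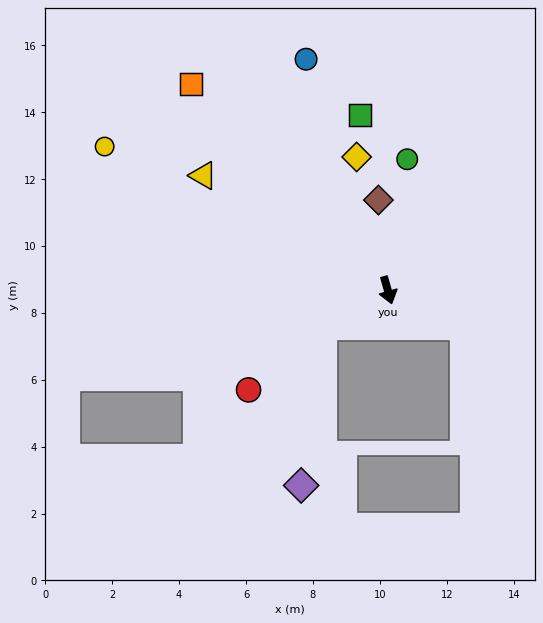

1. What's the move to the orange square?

turn right 152°, forward 8.5 m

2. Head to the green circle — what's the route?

turn left 156°, forward 4.0 m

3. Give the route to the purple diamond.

blocked — turn right 77°, forward 2.2 m, then turn left 53°, forward 4.8 m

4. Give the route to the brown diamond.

turn left 170°, forward 2.7 m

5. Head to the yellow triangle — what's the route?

turn right 138°, forward 6.5 m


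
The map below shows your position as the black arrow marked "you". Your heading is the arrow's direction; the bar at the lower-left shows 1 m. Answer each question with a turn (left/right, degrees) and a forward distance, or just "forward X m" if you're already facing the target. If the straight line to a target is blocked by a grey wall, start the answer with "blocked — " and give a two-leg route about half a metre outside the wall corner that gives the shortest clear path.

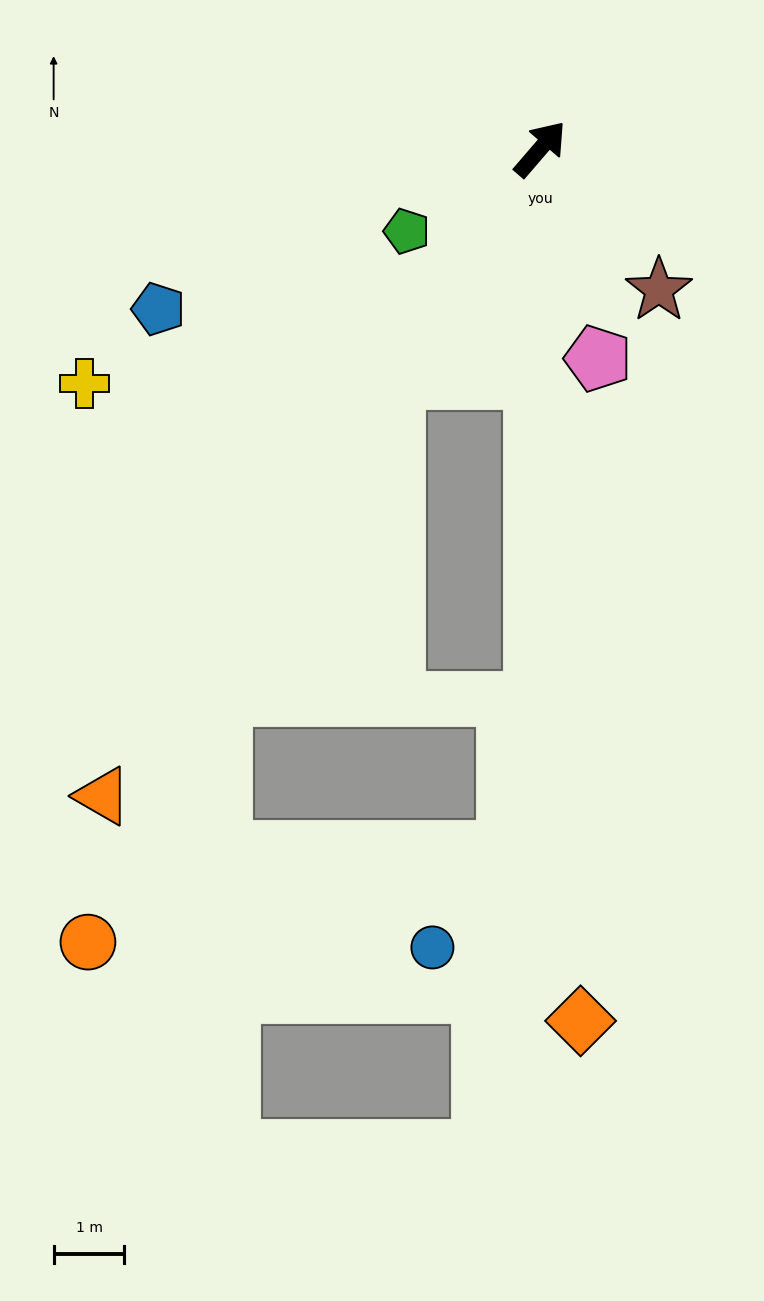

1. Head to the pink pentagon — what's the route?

turn right 124°, forward 3.1 m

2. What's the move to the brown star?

turn right 99°, forward 2.6 m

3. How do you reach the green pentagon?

turn left 162°, forward 2.2 m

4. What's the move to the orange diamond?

turn right 137°, forward 12.3 m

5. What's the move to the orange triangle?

turn right 173°, forward 11.0 m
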